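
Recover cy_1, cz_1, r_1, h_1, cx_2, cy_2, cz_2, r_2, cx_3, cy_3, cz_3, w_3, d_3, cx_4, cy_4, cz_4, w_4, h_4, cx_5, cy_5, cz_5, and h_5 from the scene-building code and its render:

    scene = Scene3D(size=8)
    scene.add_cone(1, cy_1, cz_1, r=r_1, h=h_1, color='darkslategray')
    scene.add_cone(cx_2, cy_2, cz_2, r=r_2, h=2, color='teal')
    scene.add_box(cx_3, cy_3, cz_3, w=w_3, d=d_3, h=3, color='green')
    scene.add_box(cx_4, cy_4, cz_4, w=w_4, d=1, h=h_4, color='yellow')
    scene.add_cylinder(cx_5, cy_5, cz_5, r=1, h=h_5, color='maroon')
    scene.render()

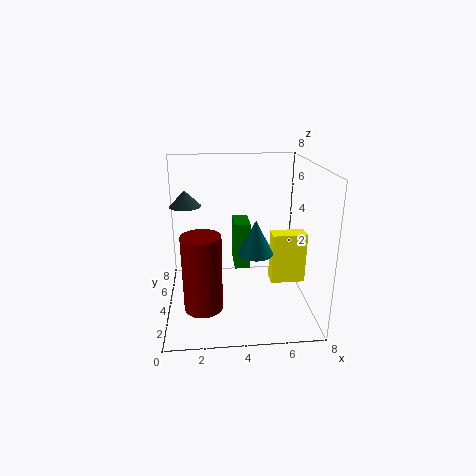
cy_1 = 7, cz_1 = 5, r_1 = 1, h_1 = 1, cx_2 = 5, cy_2 = 4, cz_2 = 3, r_2 = 1, cx_3 = 4, cy_3 = 6, cz_3 = 1, w_3 = 1, d_3 = 2, cx_4 = 6, cy_4 = 4, cz_4 = 1, w_4 = 2, h_4 = 3, cx_5 = 2, cy_5 = 2, cz_5 = 1, h_5 = 4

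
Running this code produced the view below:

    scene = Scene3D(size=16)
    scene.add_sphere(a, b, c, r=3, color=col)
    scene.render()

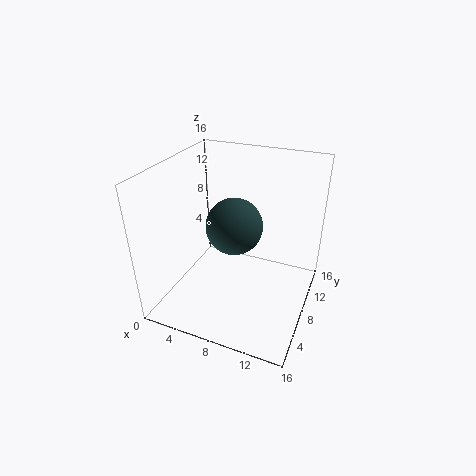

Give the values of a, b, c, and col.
a = 8; b = 7; c = 10; col = 'darkslategray'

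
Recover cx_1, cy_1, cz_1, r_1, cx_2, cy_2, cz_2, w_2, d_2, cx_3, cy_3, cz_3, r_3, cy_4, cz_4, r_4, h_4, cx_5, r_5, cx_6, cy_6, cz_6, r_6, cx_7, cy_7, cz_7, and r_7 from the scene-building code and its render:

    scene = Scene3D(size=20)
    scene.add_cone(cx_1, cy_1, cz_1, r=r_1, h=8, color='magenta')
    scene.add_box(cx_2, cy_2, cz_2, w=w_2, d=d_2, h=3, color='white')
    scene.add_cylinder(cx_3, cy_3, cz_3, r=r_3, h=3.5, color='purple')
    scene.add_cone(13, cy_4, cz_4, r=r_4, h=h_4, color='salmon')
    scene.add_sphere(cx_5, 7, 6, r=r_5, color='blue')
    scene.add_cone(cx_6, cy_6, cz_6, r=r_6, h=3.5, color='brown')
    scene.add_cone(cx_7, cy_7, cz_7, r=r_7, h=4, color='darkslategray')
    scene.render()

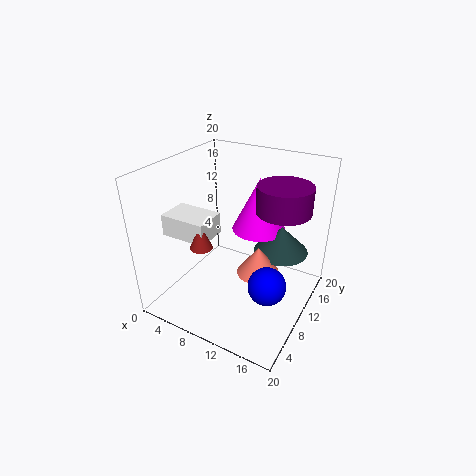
cx_1 = 10.5; cy_1 = 15.5; cz_1 = 9; r_1 = 4; cx_2 = 1; cy_2 = 5; cz_2 = 10.5; w_2 = 6.5; d_2 = 4.5; cx_3 = 16; cy_3 = 11; cz_3 = 15; r_3 = 3.5; cy_4 = 10.5; cz_4 = 5; r_4 = 3; h_4 = 4; cx_5 = 16; r_5 = 2.5; cx_6 = 7; cy_6 = 5.5; cz_6 = 10; r_6 = 1.5; cx_7 = 14.5; cy_7 = 15; cz_7 = 6.5; r_7 = 4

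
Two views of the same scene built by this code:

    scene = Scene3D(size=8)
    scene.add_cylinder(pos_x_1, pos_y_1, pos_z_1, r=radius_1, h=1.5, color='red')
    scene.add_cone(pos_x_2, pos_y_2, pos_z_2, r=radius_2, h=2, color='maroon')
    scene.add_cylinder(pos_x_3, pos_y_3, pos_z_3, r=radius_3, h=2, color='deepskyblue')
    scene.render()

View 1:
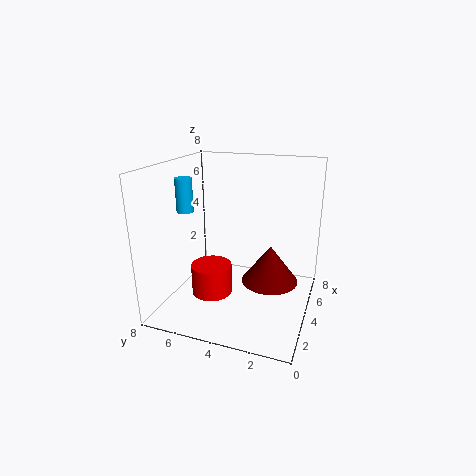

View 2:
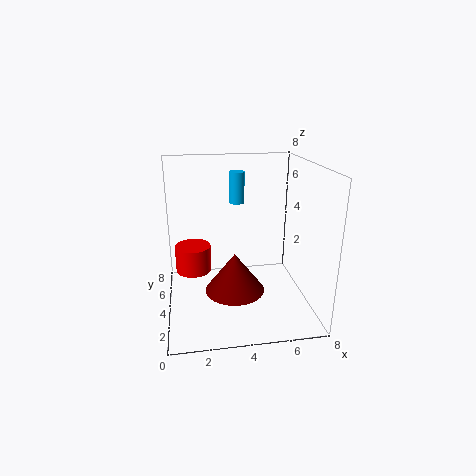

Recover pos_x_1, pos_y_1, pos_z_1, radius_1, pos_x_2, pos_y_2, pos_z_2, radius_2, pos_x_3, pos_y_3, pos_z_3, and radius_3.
pos_x_1 = 1.5; pos_y_1 = 4.5; pos_z_1 = 2; radius_1 = 1; pos_x_2 = 3.5; pos_y_2 = 2; pos_z_2 = 2; radius_2 = 1.5; pos_x_3 = 4.5; pos_y_3 = 7.5; pos_z_3 = 5; radius_3 = 0.5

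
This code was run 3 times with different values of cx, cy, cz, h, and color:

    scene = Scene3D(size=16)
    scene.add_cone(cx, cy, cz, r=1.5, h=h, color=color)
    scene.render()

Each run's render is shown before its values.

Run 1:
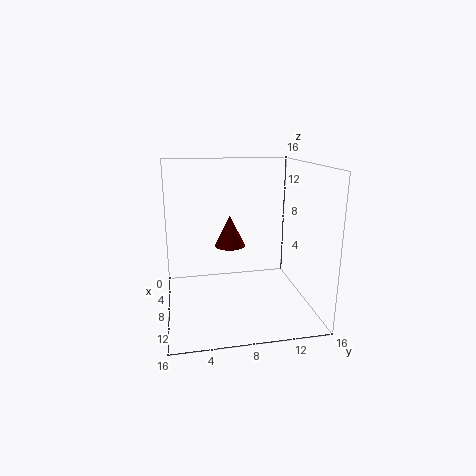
cx = 11.5; cy = 6.5; cz = 8.5; h = 3; color = 'maroon'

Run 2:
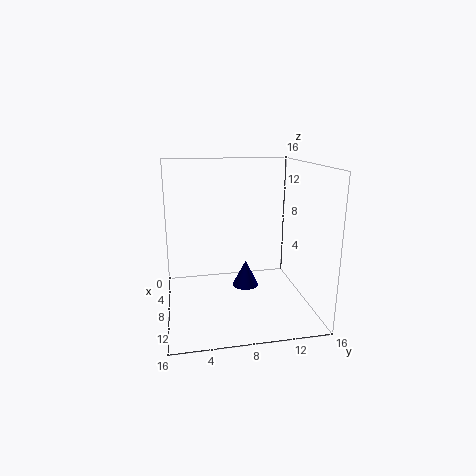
cx = 7.5; cy = 9; cz = 2; h = 3; color = 'navy'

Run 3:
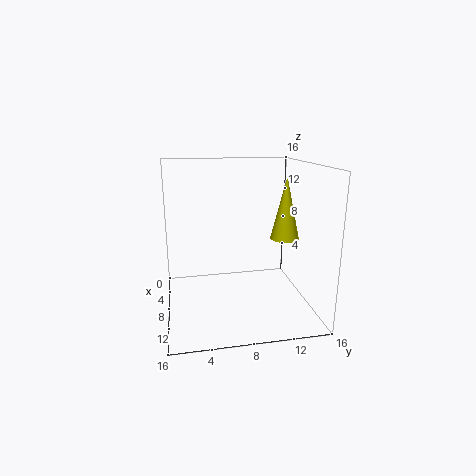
cx = 10.5; cy = 12.5; cz = 8.5; h = 6.5; color = 'yellow'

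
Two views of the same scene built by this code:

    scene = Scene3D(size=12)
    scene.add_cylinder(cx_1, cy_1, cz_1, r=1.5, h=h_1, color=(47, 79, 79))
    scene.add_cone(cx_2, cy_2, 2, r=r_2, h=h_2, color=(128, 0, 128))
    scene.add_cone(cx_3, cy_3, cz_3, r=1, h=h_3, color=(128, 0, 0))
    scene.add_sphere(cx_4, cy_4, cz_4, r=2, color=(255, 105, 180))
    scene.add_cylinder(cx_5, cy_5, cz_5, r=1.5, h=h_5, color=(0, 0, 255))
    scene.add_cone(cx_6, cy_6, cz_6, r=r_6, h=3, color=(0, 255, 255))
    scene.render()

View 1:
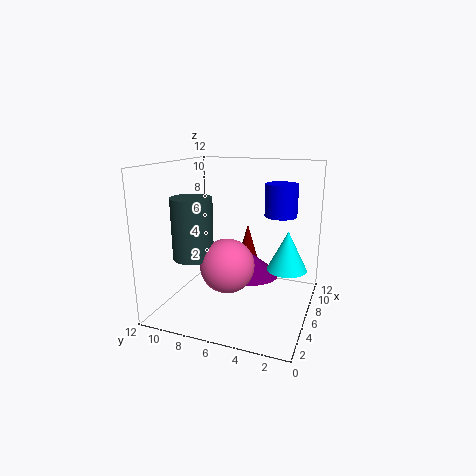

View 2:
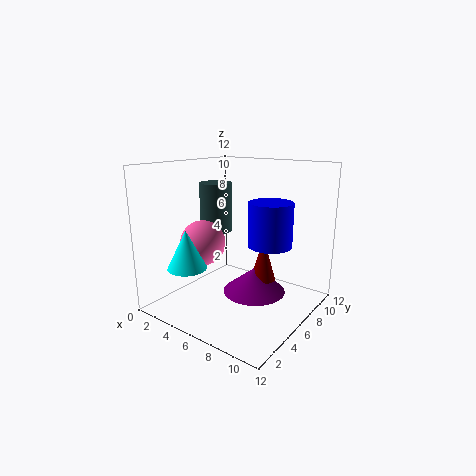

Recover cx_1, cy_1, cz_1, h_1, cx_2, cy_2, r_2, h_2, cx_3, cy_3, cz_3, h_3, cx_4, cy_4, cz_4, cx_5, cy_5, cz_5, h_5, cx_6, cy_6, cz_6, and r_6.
cx_1 = 2; cy_1 = 8; cz_1 = 5.5; h_1 = 4.5; cx_2 = 8; cy_2 = 5.5; r_2 = 2.5; h_2 = 2; cx_3 = 8.5; cy_3 = 6; cz_3 = 3; h_3 = 3.5; cx_4 = 2.5; cy_4 = 5.5; cz_4 = 5; cx_5 = 10.5; cy_5 = 3.5; cz_5 = 7; h_5 = 3; cx_6 = 4.5; cy_6 = 1.5; cz_6 = 4.5; r_6 = 1.5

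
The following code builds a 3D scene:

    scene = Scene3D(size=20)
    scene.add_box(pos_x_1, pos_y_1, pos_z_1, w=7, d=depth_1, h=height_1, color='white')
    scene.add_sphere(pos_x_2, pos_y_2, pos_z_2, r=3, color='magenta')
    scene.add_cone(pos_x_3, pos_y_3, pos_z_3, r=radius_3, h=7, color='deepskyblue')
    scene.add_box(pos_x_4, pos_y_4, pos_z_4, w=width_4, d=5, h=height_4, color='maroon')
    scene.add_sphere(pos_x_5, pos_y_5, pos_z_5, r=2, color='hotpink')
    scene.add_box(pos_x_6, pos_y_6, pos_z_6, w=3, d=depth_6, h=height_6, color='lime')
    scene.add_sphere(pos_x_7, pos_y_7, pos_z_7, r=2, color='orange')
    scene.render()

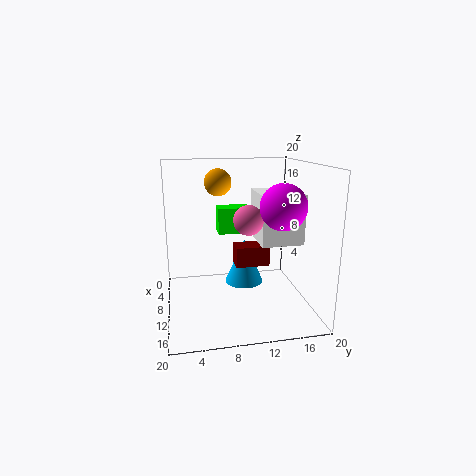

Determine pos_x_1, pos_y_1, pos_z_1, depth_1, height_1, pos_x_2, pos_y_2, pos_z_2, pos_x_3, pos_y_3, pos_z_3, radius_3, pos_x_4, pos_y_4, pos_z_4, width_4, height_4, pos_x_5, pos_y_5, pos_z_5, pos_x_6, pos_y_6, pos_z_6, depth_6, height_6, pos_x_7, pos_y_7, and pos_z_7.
pos_x_1 = 5; pos_y_1 = 13; pos_z_1 = 9; depth_1 = 6; height_1 = 7; pos_x_2 = 14; pos_y_2 = 15; pos_z_2 = 15; pos_x_3 = 5; pos_y_3 = 12; pos_z_3 = 1; radius_3 = 3; pos_x_4 = 6; pos_y_4 = 10; pos_z_4 = 5; width_4 = 3; height_4 = 3; pos_x_5 = 12; pos_y_5 = 11; pos_z_5 = 13; pos_x_6 = 2; pos_y_6 = 8; pos_z_6 = 9; depth_6 = 5; height_6 = 4; pos_x_7 = 5; pos_y_7 = 8; pos_z_7 = 17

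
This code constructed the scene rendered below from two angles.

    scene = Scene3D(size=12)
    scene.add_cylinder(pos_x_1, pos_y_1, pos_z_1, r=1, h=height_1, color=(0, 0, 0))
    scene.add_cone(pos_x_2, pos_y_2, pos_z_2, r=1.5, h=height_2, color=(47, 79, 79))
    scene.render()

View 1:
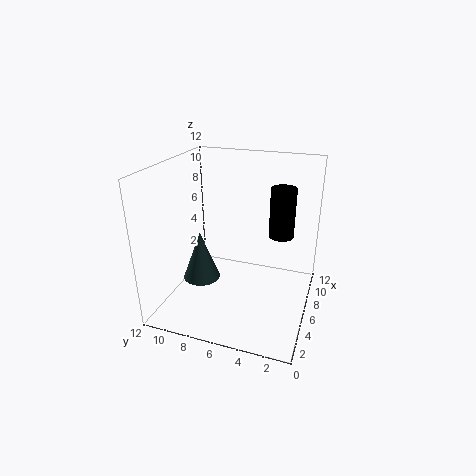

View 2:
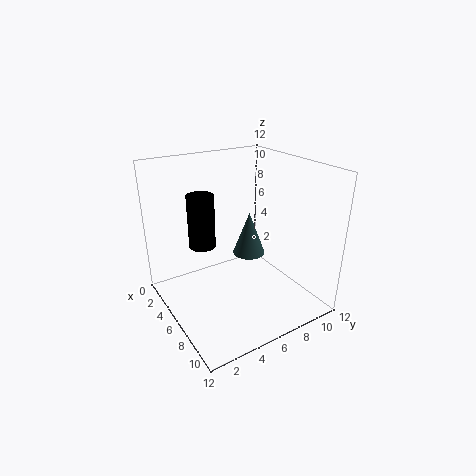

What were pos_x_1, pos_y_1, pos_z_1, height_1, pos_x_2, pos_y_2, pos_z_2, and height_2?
pos_x_1 = 6.5; pos_y_1 = 2.5; pos_z_1 = 6.5; height_1 = 4; pos_x_2 = 4; pos_y_2 = 8.5; pos_z_2 = 3; height_2 = 4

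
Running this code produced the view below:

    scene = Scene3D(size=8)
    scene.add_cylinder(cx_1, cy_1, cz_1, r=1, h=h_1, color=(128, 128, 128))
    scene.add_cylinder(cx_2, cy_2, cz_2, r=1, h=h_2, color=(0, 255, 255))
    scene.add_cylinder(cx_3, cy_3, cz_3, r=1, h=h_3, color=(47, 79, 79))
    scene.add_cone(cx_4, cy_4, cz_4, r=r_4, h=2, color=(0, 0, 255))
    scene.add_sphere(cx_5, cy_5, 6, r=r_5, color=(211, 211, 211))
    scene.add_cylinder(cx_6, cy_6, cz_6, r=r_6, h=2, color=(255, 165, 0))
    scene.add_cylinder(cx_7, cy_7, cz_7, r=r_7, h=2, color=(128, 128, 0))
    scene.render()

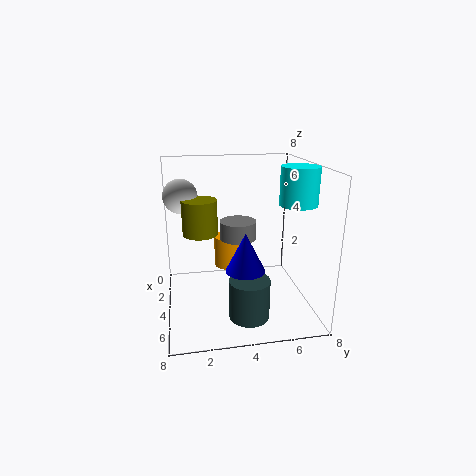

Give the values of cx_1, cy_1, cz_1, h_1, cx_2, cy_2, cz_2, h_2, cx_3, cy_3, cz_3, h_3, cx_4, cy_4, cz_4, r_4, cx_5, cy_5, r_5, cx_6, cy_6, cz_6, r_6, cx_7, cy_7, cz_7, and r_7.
cx_1 = 4; cy_1 = 4; cz_1 = 4; h_1 = 1; cx_2 = 5; cy_2 = 7; cz_2 = 6; h_2 = 2; cx_3 = 7; cy_3 = 4; cz_3 = 1; h_3 = 2; cx_4 = 6; cy_4 = 4; cz_4 = 3; r_4 = 1; cx_5 = 2; cy_5 = 1; r_5 = 1; cx_6 = 1; cy_6 = 4; cz_6 = 1; r_6 = 1; cx_7 = 3; cy_7 = 2; cz_7 = 4; r_7 = 1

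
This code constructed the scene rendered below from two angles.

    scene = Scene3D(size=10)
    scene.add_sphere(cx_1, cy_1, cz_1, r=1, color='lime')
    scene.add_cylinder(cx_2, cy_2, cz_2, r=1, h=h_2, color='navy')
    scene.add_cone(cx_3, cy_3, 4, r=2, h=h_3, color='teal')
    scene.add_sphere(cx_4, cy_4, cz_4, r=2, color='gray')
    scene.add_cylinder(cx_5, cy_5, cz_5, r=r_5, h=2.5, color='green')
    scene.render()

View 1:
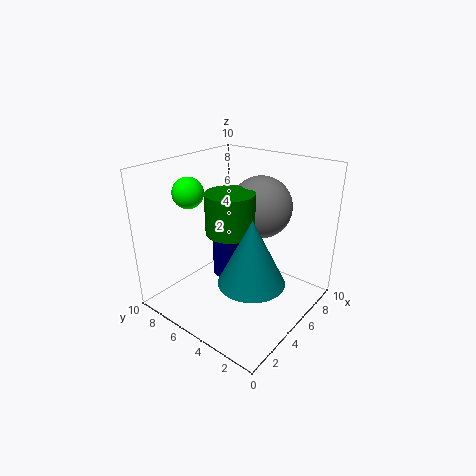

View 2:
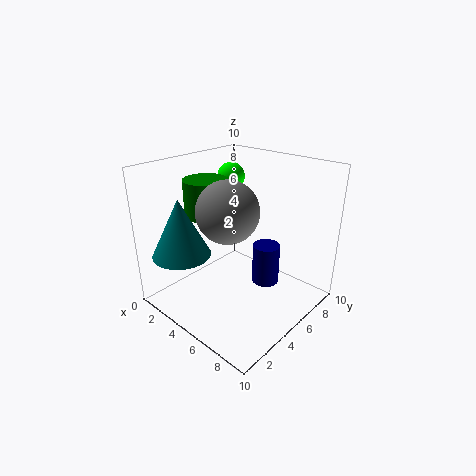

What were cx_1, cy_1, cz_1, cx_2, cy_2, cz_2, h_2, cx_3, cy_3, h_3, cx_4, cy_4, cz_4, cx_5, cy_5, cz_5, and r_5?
cx_1 = 2.5
cy_1 = 7
cz_1 = 8.5
cx_2 = 6
cy_2 = 7
cz_2 = 1
h_2 = 3
cx_3 = 2.5
cy_3 = 2
h_3 = 4
cx_4 = 5.5
cy_4 = 3.5
cz_4 = 7.5
cx_5 = 3
cy_5 = 4
cz_5 = 6.5
r_5 = 1.5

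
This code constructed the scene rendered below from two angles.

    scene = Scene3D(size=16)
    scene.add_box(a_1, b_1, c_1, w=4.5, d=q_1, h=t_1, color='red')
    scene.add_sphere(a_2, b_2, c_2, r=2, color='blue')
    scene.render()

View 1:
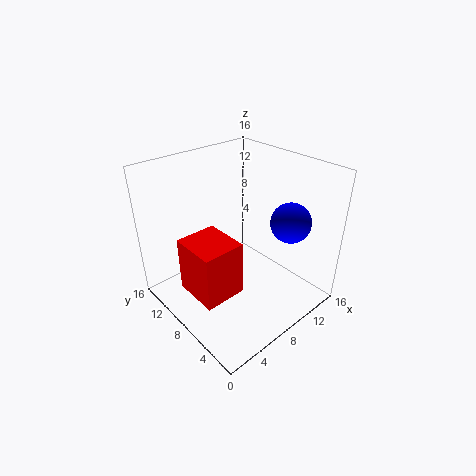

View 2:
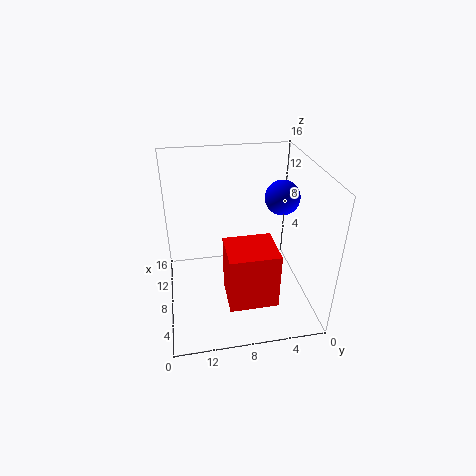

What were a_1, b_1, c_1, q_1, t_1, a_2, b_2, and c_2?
a_1 = 1.5
b_1 = 5
c_1 = 3.5
q_1 = 5
t_1 = 6
a_2 = 10
b_2 = 2.5
c_2 = 11.5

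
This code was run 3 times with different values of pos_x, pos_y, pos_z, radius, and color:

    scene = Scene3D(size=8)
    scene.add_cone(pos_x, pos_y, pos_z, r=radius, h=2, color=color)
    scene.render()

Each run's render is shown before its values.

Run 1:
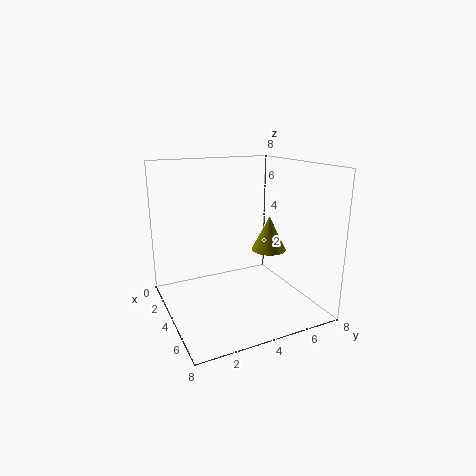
pos_x = 4; pos_y = 6; pos_z = 3; radius = 1; color = 'olive'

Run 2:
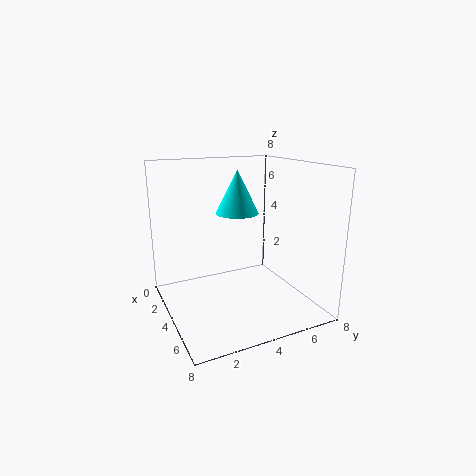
pos_x = 6; pos_y = 3; pos_z = 6; radius = 1; color = 'cyan'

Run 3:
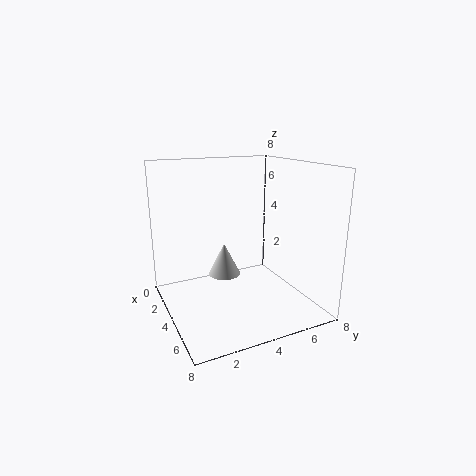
pos_x = 2; pos_y = 4; pos_z = 1; radius = 1; color = 'lightgray'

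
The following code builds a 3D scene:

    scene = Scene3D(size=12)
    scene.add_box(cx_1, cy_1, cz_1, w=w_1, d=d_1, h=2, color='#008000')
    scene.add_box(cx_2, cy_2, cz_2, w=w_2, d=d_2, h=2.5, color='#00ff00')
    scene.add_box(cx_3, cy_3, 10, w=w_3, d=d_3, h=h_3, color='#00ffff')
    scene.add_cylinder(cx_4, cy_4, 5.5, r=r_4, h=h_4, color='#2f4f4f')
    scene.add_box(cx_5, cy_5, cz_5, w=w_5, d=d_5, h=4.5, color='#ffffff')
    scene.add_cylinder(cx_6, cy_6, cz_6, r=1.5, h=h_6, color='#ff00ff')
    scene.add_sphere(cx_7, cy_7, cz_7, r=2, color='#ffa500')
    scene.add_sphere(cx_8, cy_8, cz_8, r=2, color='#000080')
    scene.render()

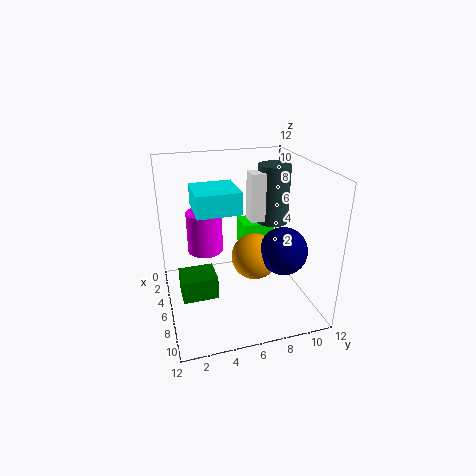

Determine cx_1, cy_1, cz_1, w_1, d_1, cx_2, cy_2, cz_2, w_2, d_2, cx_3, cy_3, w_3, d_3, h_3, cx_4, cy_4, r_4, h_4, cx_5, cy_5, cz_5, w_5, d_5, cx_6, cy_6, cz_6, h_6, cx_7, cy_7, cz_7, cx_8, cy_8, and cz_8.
cx_1 = 4.5, cy_1 = 1, cz_1 = 1, w_1 = 2.5, d_1 = 3, cx_2 = 0.5, cy_2 = 7.5, cz_2 = 3, w_2 = 2.5, d_2 = 3, cx_3 = 7.5, cy_3 = 2, w_3 = 3, d_3 = 3, h_3 = 1.5, cx_4 = 2.5, cy_4 = 10.5, r_4 = 1.5, h_4 = 5.5, cx_5 = 2, cy_5 = 8, cz_5 = 6, w_5 = 1.5, d_5 = 1.5, cx_6 = 4.5, cy_6 = 3.5, cz_6 = 4.5, h_6 = 3.5, cx_7 = 6, cy_7 = 7.5, cz_7 = 4, cx_8 = 7.5, cy_8 = 9.5, cz_8 = 5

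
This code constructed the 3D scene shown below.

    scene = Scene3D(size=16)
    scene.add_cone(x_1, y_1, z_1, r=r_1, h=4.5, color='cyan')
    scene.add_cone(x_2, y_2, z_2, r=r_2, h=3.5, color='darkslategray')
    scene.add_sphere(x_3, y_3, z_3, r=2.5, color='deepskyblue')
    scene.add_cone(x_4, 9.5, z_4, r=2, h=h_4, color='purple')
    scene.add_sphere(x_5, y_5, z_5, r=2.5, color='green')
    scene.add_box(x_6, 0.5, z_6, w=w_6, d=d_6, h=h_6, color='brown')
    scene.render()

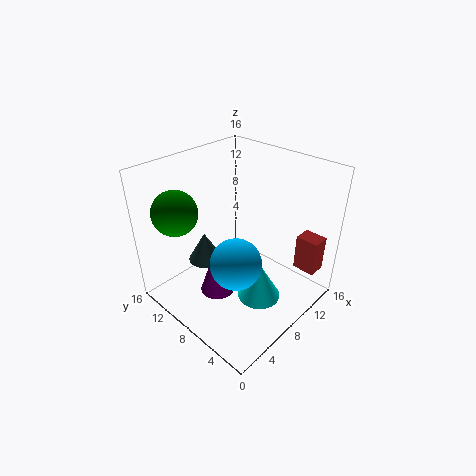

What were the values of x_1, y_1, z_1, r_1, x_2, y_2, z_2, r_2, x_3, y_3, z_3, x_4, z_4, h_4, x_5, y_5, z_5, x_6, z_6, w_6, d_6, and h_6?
x_1 = 9, y_1 = 5.5, z_1 = 0.5, r_1 = 2.5, x_2 = 6.5, y_2 = 12, z_2 = 4, r_2 = 2, x_3 = 4, y_3 = 4.5, z_3 = 8.5, x_4 = 6, z_4 = 1, h_4 = 6, x_5 = 3.5, y_5 = 13, z_5 = 11, x_6 = 12, z_6 = 4.5, w_6 = 2, d_6 = 2.5, h_6 = 4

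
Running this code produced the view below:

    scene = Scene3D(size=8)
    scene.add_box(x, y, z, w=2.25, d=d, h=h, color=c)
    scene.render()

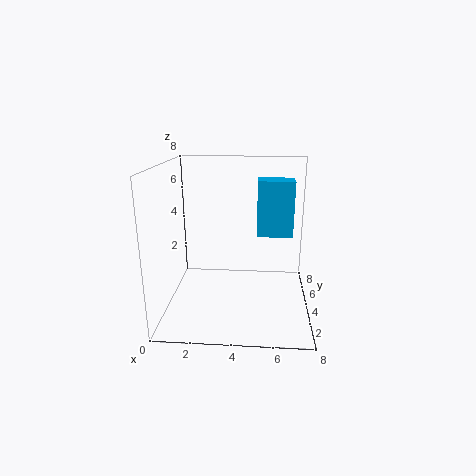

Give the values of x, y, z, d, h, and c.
x = 5; y = 6.25; z = 3.25; d = 1.5; h = 3.5; c = 'deepskyblue'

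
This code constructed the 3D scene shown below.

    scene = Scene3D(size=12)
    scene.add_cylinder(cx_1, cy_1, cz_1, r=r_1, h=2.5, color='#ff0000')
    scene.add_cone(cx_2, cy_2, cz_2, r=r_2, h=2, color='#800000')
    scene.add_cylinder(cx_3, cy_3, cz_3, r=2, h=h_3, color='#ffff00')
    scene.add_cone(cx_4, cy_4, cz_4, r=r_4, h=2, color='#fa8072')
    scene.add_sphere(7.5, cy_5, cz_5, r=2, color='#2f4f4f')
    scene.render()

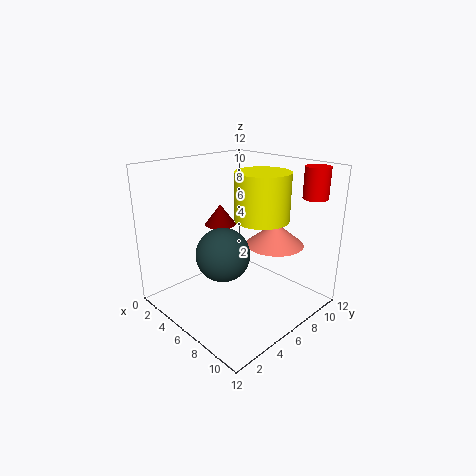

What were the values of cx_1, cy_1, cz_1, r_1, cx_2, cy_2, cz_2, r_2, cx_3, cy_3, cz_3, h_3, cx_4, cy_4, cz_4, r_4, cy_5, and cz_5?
cx_1 = 10.5, cy_1 = 10, cz_1 = 9.5, r_1 = 1, cx_2 = 1.5, cy_2 = 8, cz_2 = 5.5, r_2 = 1.5, cx_3 = 9, cy_3 = 5.5, cz_3 = 8.5, h_3 = 3.5, cx_4 = 7.5, cy_4 = 9, cz_4 = 5, r_4 = 2.5, cy_5 = 3, cz_5 = 6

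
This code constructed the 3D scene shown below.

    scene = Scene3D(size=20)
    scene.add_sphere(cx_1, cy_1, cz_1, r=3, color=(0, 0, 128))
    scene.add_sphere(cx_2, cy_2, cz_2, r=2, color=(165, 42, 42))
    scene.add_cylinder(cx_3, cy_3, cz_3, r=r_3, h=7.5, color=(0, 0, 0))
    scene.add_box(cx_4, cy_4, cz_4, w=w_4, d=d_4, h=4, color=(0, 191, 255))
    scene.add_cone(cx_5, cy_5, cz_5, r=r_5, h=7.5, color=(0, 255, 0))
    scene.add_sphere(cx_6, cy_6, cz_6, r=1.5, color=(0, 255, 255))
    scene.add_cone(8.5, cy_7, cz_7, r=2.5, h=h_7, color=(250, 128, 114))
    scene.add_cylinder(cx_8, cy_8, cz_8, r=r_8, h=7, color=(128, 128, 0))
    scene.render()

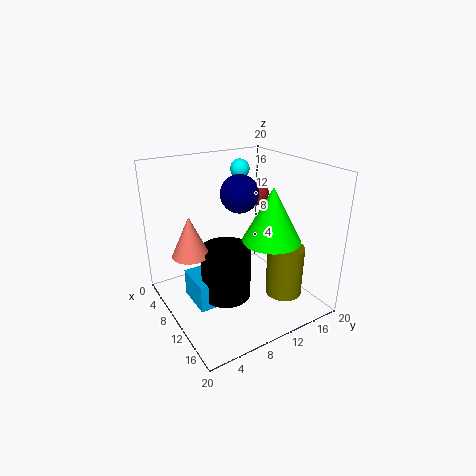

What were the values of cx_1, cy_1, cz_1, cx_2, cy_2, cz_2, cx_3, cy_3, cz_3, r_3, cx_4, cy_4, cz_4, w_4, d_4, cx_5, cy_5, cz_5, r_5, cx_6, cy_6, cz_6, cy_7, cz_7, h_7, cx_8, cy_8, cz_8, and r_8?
cx_1 = 4, cy_1 = 14, cz_1 = 14, cx_2 = 3.5, cy_2 = 17.5, cz_2 = 13.5, cx_3 = 10, cy_3 = 8, cz_3 = 1.5, r_3 = 3.5, cx_4 = 5.5, cy_4 = 3.5, cz_4 = 0.5, w_4 = 5.5, d_4 = 4, cx_5 = 13, cy_5 = 13.5, cz_5 = 10, r_5 = 4, cx_6 = 2.5, cy_6 = 15, cz_6 = 17.5, cy_7 = 3.5, cz_7 = 8.5, h_7 = 5.5, cx_8 = 15, cy_8 = 14.5, cz_8 = 2.5, r_8 = 2.5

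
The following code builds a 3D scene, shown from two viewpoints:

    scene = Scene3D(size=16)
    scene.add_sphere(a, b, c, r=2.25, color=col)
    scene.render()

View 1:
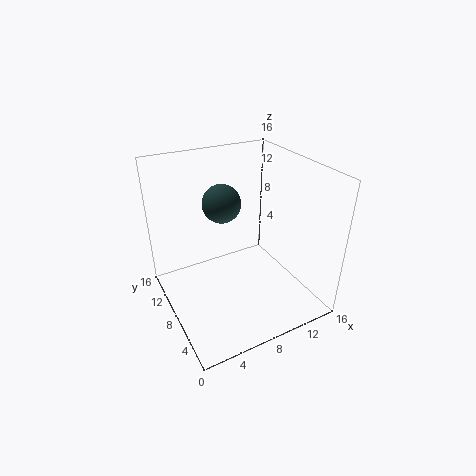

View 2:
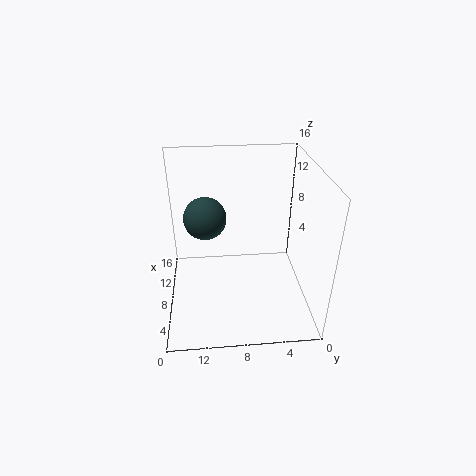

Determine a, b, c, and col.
a = 7.75; b = 11.5; c = 10.75; col = 'darkslategray'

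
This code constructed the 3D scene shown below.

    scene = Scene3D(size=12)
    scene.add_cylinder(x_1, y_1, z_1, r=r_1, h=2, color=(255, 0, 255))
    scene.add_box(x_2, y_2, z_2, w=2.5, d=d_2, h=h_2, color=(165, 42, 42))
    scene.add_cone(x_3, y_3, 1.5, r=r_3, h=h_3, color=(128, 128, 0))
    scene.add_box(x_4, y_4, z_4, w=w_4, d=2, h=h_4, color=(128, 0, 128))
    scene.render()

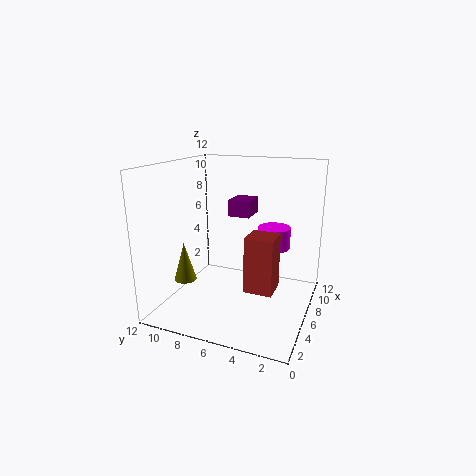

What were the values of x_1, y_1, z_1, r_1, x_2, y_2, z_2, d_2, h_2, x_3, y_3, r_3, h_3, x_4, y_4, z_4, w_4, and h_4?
x_1 = 10
y_1 = 4
z_1 = 4
r_1 = 1.5
x_2 = 6
y_2 = 3
z_2 = 1
d_2 = 2.5
h_2 = 5
x_3 = 5.5
y_3 = 11
r_3 = 1
h_3 = 3.5
x_4 = 8.5
y_4 = 6
z_4 = 7
w_4 = 2.5
h_4 = 1.5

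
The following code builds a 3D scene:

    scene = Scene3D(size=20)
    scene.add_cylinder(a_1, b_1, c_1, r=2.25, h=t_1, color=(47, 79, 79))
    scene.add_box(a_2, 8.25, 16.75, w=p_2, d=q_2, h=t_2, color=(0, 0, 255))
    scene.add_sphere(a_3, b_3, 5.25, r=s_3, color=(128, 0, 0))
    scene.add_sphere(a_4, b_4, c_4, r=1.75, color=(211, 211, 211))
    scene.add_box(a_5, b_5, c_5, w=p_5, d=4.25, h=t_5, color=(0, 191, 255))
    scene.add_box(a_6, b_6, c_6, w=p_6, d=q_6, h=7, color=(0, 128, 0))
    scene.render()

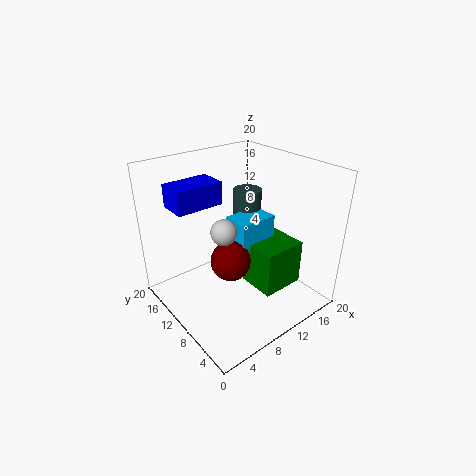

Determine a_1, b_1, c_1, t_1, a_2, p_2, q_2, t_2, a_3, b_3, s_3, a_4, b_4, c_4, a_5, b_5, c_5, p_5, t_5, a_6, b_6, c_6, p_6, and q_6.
a_1 = 16.25
b_1 = 15.5
c_1 = 8.5
t_1 = 5.5
a_2 = 0.5
p_2 = 5.75
q_2 = 3.5
t_2 = 2.75
a_3 = 10
b_3 = 11.75
s_3 = 3
a_4 = 7.25
b_4 = 9.5
c_4 = 12
a_5 = 11.5
b_5 = 10.5
c_5 = 6
p_5 = 6
t_5 = 5
a_6 = 12.75
b_6 = 6.25
c_6 = 0.5
p_6 = 6.75
q_6 = 6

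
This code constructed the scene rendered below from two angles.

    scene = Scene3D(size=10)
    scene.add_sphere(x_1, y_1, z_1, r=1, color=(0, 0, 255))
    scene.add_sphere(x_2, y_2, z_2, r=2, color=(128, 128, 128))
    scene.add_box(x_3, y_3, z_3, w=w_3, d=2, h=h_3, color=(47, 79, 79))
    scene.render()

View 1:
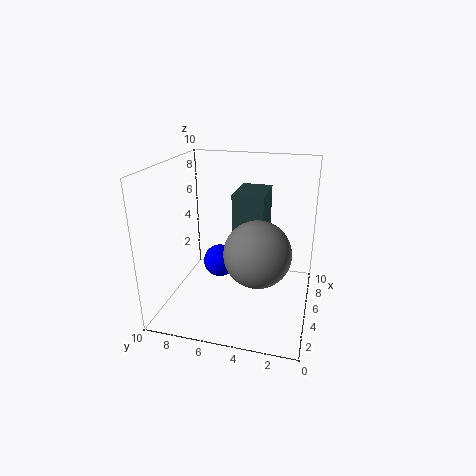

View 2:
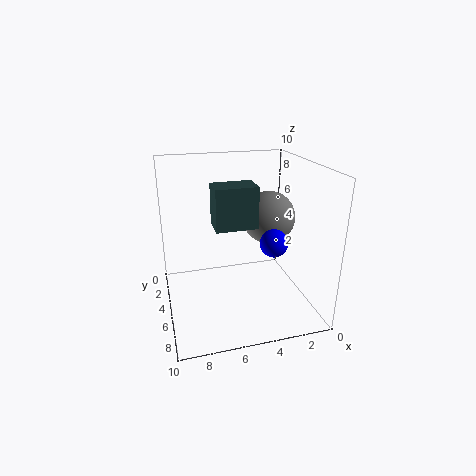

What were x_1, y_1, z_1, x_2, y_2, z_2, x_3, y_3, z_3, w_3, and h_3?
x_1 = 2.5; y_1 = 5.5; z_1 = 4.5; x_2 = 2; y_2 = 3; z_2 = 5.5; x_3 = 3.5; y_3 = 3; z_3 = 5.5; w_3 = 3; h_3 = 3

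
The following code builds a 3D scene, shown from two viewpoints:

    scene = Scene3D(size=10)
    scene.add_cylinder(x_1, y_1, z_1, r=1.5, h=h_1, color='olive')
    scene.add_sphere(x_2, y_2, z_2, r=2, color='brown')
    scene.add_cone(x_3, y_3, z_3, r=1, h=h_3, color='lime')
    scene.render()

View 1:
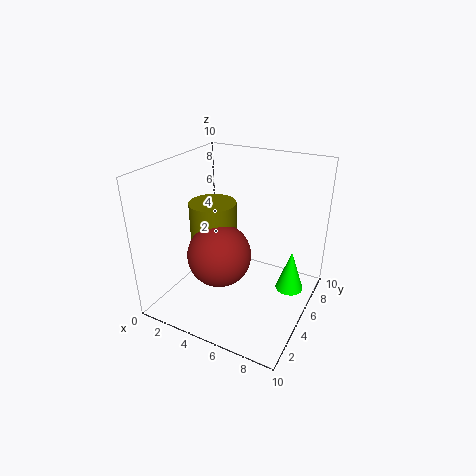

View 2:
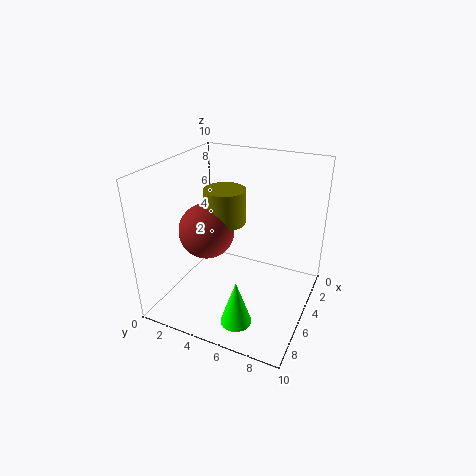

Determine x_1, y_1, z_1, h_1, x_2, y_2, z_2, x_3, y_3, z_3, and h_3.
x_1 = 4; y_1 = 3.5; z_1 = 5.5; h_1 = 2.5; x_2 = 5; y_2 = 2.5; z_2 = 5; x_3 = 8.5; y_3 = 6.5; z_3 = 1; h_3 = 3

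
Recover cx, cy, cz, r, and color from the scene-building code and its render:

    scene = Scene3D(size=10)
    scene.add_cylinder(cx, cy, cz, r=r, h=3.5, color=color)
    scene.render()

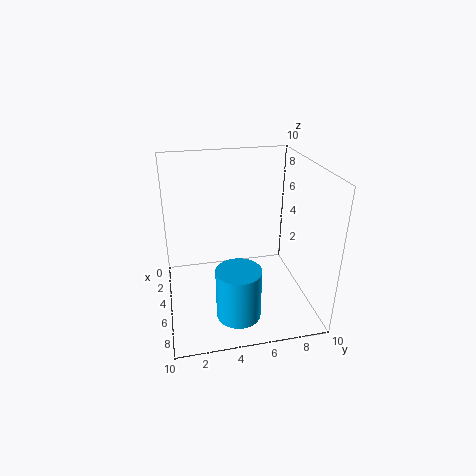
cx = 7.5, cy = 4.5, cz = 0.5, r = 1.5, color = 'deepskyblue'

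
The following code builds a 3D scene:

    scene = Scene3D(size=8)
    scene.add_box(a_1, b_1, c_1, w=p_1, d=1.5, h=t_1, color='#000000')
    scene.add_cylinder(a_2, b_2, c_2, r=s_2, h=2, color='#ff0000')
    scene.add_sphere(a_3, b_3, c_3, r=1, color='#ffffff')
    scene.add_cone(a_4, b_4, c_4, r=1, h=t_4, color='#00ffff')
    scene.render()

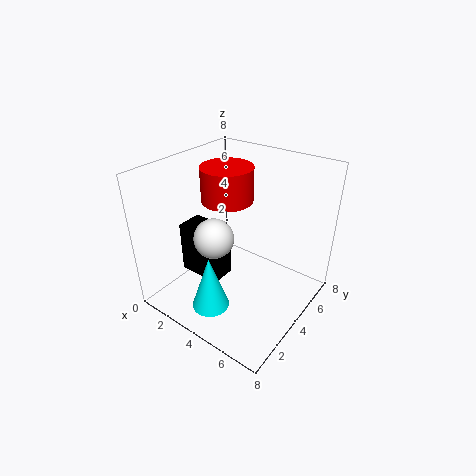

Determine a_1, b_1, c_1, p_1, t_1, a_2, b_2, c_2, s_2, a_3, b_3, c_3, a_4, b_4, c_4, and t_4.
a_1 = 1, b_1 = 2.5, c_1 = 1.5, p_1 = 2.5, t_1 = 3, a_2 = 2.5, b_2 = 5, c_2 = 5.5, s_2 = 1.5, a_3 = 4, b_3 = 2, c_3 = 5, a_4 = 4, b_4 = 1.5, c_4 = 1, t_4 = 3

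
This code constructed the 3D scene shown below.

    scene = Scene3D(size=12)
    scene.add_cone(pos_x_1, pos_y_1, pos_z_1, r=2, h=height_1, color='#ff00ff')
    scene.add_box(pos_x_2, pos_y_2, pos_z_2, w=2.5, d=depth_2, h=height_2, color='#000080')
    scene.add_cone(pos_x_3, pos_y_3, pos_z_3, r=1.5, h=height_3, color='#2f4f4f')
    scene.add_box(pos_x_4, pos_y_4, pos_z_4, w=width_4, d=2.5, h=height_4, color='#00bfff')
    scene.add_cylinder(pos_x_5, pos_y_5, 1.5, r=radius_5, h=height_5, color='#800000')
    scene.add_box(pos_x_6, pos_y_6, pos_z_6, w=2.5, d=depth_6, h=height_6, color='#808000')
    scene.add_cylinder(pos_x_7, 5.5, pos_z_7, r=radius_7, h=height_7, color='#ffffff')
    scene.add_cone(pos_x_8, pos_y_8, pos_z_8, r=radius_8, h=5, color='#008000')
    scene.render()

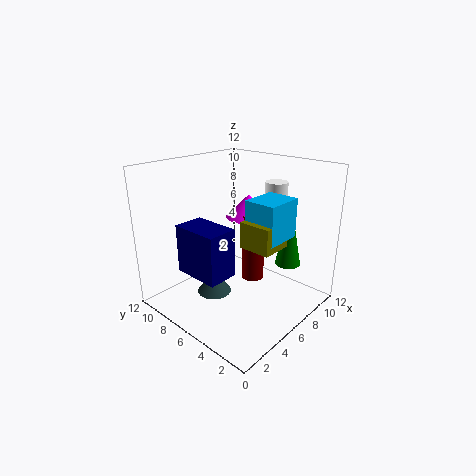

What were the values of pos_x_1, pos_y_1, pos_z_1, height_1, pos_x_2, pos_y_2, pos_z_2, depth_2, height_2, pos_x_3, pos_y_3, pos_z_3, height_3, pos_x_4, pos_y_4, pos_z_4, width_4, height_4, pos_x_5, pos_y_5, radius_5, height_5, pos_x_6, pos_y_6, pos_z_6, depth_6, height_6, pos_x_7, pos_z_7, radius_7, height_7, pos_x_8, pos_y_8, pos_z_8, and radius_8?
pos_x_1 = 8.5
pos_y_1 = 7
pos_z_1 = 7
height_1 = 2
pos_x_2 = 2
pos_y_2 = 5
pos_z_2 = 3.5
depth_2 = 4
height_2 = 4
pos_x_3 = 5
pos_y_3 = 8
pos_z_3 = 0.5
height_3 = 2
pos_x_4 = 4.5
pos_y_4 = 1.5
pos_z_4 = 7
width_4 = 3
height_4 = 3
pos_x_5 = 8
pos_y_5 = 6
radius_5 = 1
height_5 = 6
pos_x_6 = 4
pos_y_6 = 1.5
pos_z_6 = 6.5
depth_6 = 2.5
height_6 = 2
pos_x_7 = 10.5
pos_z_7 = 7.5
radius_7 = 1
height_7 = 2.5
pos_x_8 = 7.5
pos_y_8 = 2
pos_z_8 = 4.5
radius_8 = 1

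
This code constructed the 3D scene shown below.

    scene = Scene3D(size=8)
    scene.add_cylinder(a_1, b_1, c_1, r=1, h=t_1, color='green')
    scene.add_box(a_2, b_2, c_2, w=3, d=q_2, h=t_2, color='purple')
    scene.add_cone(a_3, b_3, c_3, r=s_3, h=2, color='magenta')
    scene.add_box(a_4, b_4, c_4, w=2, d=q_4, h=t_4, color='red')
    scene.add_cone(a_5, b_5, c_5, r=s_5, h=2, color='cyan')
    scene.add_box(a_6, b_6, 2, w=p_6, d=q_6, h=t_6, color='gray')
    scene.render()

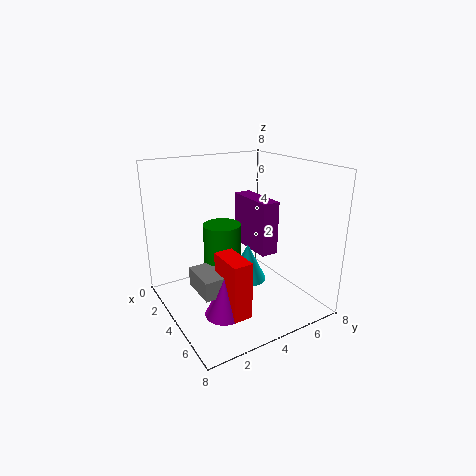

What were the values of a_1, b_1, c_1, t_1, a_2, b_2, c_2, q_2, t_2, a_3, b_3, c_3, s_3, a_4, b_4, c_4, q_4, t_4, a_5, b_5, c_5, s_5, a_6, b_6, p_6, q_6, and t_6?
a_1 = 4, b_1 = 3, c_1 = 1, t_1 = 4, a_2 = 2, b_2 = 5, c_2 = 3, q_2 = 1, t_2 = 3, a_3 = 6, b_3 = 2, c_3 = 1, s_3 = 1, a_4 = 5, b_4 = 2, c_4 = 1, q_4 = 1, t_4 = 3, a_5 = 5, b_5 = 4, c_5 = 2, s_5 = 1, a_6 = 4, b_6 = 1, p_6 = 2, q_6 = 2, t_6 = 1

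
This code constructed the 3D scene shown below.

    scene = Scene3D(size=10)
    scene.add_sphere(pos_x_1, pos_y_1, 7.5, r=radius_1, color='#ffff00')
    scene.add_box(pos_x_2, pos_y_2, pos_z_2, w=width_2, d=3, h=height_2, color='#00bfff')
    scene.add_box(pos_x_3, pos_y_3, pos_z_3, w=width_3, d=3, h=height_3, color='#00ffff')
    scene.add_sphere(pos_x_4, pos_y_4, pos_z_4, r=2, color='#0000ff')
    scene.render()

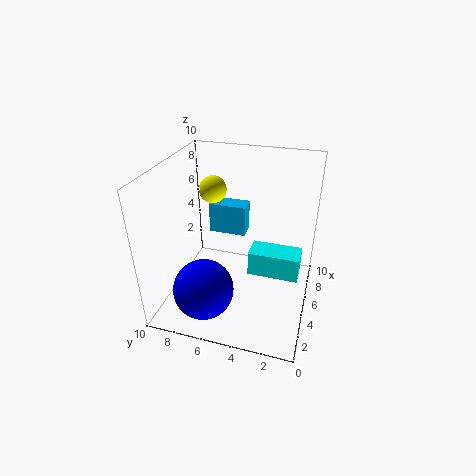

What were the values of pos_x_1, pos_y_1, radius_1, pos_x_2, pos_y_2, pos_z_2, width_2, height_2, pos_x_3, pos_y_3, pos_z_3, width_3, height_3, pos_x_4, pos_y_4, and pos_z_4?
pos_x_1 = 7
pos_y_1 = 7.5
radius_1 = 1
pos_x_2 = 8.5
pos_y_2 = 5.5
pos_z_2 = 3
width_2 = 1.5
height_2 = 2.5
pos_x_3 = 2
pos_y_3 = 0.5
pos_z_3 = 4.5
width_3 = 1.5
height_3 = 1.5
pos_x_4 = 2
pos_y_4 = 6.5
pos_z_4 = 2.5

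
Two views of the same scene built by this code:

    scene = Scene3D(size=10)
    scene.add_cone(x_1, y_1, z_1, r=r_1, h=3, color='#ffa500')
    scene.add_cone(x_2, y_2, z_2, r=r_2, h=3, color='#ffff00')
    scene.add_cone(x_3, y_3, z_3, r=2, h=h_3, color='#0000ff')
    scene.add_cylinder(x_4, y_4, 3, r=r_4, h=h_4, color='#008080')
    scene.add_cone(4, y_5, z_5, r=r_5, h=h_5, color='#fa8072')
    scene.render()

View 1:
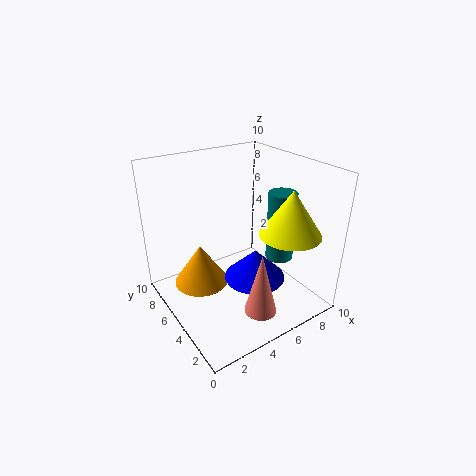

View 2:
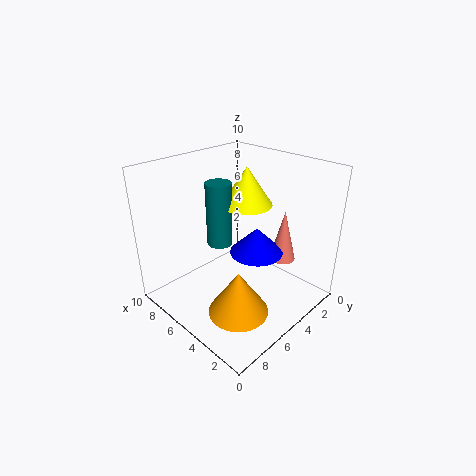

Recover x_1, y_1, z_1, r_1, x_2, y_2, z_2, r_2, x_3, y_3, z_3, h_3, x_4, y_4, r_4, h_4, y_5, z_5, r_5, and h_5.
x_1 = 3, y_1 = 7, z_1 = 1, r_1 = 2, x_2 = 7, y_2 = 2, z_2 = 6, r_2 = 2, x_3 = 5, y_3 = 3, z_3 = 3, h_3 = 2, x_4 = 8, y_4 = 4, r_4 = 1, h_4 = 5, y_5 = 1, z_5 = 2, r_5 = 1, h_5 = 4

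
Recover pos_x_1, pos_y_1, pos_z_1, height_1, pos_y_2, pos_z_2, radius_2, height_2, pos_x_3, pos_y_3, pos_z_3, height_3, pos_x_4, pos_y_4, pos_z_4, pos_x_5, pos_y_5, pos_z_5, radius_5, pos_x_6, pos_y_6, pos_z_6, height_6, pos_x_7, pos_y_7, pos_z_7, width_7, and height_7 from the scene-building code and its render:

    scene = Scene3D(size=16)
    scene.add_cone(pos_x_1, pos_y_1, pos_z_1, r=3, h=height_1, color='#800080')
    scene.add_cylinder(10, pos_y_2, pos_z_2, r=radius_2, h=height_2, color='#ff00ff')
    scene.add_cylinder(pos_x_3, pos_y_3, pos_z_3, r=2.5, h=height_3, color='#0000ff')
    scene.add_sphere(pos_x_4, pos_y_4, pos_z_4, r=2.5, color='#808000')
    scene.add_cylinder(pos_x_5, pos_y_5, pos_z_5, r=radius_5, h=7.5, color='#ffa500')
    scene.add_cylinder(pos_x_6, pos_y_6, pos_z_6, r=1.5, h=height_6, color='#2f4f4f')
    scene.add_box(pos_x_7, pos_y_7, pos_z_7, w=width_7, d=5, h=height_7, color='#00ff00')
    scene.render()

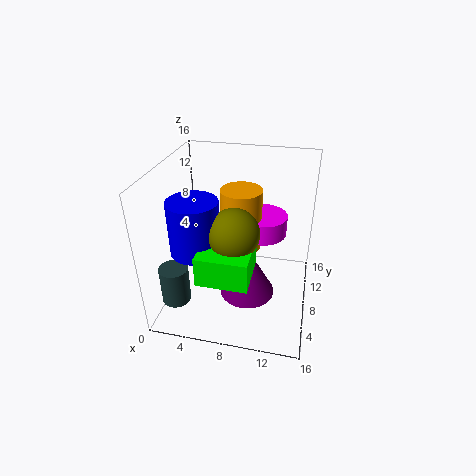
pos_x_1 = 9.5; pos_y_1 = 6; pos_z_1 = 2.5; height_1 = 5.5; pos_y_2 = 13; pos_z_2 = 6; radius_2 = 3; height_2 = 2.5; pos_x_3 = 4.5; pos_y_3 = 4; pos_z_3 = 8.5; height_3 = 5.5; pos_x_4 = 8.5; pos_y_4 = 4; pos_z_4 = 11; pos_x_5 = 7.5; pos_y_5 = 12; pos_z_5 = 4.5; radius_5 = 2.5; pos_x_6 = 2.5; pos_y_6 = 2.5; pos_z_6 = 3; height_6 = 4; pos_x_7 = 5.5; pos_y_7 = 0.5; pos_z_7 = 7; width_7 = 5; height_7 = 3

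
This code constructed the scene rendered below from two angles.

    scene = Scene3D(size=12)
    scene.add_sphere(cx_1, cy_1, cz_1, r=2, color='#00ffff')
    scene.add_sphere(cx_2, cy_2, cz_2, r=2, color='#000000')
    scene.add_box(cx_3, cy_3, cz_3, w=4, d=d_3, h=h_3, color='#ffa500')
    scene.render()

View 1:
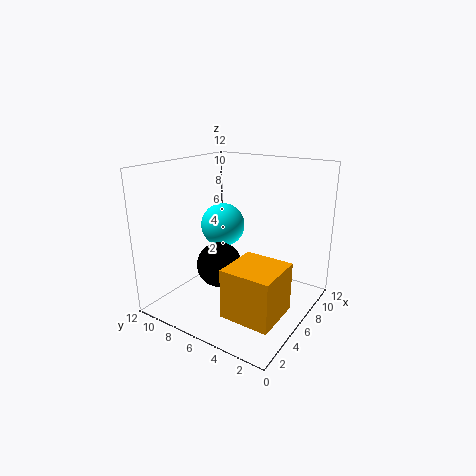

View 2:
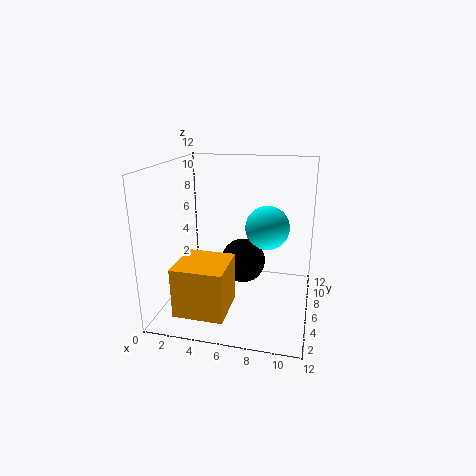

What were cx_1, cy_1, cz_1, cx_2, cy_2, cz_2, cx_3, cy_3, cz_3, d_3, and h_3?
cx_1 = 8; cy_1 = 9; cz_1 = 6; cx_2 = 6; cy_2 = 8; cz_2 = 3; cx_3 = 2; cy_3 = 1; cz_3 = 1; d_3 = 4; h_3 = 4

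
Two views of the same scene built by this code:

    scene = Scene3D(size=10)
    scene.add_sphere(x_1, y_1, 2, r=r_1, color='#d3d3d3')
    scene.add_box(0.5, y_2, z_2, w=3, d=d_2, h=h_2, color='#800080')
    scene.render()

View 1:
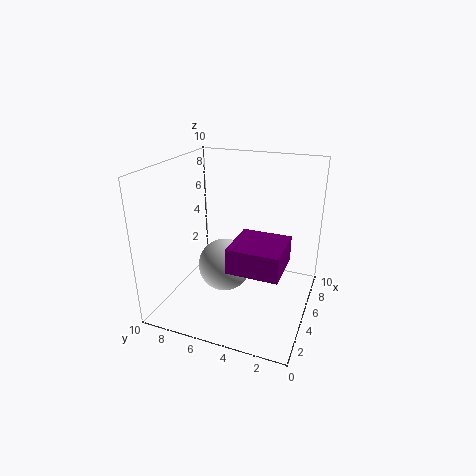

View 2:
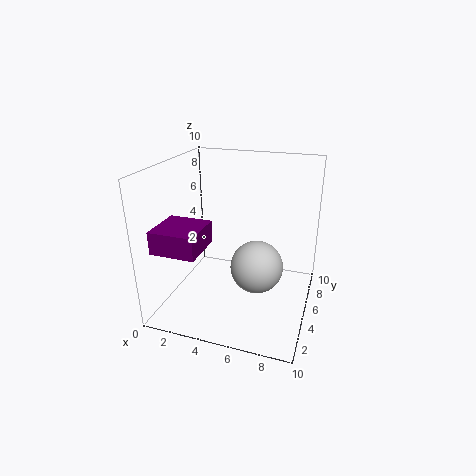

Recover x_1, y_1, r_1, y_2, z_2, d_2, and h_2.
x_1 = 6
y_1 = 6.5
r_1 = 2
y_2 = 1
z_2 = 5
d_2 = 3
h_2 = 1.5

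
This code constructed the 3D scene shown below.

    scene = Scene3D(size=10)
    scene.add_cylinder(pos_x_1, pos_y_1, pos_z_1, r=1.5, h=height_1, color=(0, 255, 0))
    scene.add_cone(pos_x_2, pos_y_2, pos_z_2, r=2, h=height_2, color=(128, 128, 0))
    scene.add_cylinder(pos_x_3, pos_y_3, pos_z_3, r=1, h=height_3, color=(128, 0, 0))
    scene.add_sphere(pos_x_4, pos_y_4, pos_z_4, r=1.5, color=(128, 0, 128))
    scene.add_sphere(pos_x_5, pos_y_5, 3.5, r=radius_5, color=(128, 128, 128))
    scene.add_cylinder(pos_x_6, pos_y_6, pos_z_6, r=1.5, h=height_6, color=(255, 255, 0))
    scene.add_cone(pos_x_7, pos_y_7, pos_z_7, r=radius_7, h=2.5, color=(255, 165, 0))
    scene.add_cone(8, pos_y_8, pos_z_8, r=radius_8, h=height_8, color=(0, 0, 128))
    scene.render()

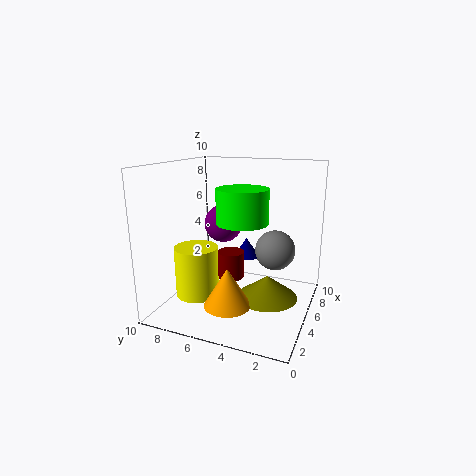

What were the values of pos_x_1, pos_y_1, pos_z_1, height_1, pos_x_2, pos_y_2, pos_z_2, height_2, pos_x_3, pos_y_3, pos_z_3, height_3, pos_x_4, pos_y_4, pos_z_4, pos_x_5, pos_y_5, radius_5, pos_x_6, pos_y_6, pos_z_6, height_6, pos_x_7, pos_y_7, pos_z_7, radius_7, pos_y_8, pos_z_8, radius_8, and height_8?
pos_x_1 = 2
pos_y_1 = 3.5
pos_z_1 = 7
height_1 = 2
pos_x_2 = 4
pos_y_2 = 2.5
pos_z_2 = 1.5
height_2 = 1.5
pos_x_3 = 6
pos_y_3 = 6
pos_z_3 = 1.5
height_3 = 2
pos_x_4 = 8
pos_y_4 = 7.5
pos_z_4 = 5
pos_x_5 = 7.5
pos_y_5 = 3
radius_5 = 1.5
pos_x_6 = 3.5
pos_y_6 = 7.5
pos_z_6 = 1
height_6 = 3.5
pos_x_7 = 2
pos_y_7 = 4.5
pos_z_7 = 1.5
radius_7 = 1.5
pos_y_8 = 5.5
pos_z_8 = 2.5
radius_8 = 1
height_8 = 1.5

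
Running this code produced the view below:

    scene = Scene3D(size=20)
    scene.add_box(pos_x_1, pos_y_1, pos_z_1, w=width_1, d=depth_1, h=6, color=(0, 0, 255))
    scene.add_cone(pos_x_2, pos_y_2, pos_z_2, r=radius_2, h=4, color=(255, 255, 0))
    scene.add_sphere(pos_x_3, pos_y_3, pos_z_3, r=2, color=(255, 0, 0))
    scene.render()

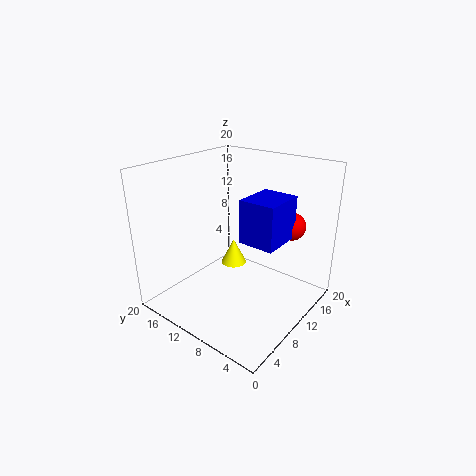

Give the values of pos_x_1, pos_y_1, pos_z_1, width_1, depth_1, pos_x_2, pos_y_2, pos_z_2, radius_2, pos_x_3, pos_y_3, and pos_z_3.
pos_x_1 = 9; pos_y_1 = 4; pos_z_1 = 10; width_1 = 6; depth_1 = 5; pos_x_2 = 14; pos_y_2 = 14; pos_z_2 = 3; radius_2 = 2; pos_x_3 = 16; pos_y_3 = 5; pos_z_3 = 11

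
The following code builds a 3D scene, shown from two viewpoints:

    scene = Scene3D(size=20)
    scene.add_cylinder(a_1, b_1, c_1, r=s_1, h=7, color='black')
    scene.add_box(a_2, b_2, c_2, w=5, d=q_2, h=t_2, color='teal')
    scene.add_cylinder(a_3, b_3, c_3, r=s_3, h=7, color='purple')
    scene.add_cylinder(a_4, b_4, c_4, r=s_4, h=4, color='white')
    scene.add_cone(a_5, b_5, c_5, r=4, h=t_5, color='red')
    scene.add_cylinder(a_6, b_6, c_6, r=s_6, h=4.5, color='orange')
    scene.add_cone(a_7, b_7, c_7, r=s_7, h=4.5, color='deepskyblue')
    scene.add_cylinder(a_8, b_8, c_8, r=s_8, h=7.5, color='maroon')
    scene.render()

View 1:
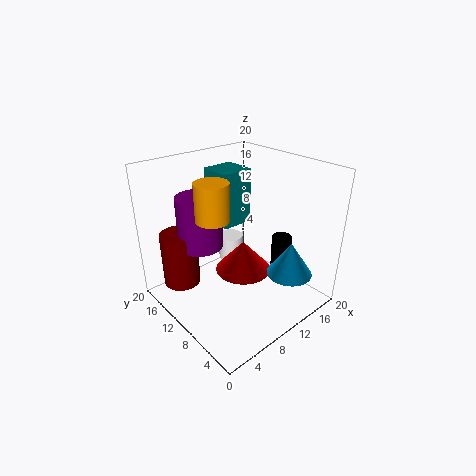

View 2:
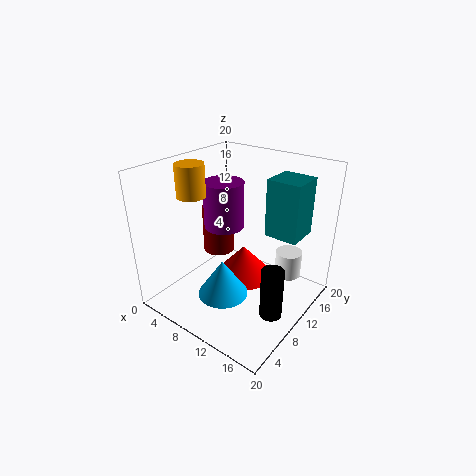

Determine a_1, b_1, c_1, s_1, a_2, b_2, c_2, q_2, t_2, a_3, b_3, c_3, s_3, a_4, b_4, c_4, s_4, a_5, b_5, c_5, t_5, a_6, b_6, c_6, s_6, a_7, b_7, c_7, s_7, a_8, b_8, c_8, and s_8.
a_1 = 17, b_1 = 8, c_1 = 1.5, s_1 = 1.5, a_2 = 11.5, b_2 = 14.5, c_2 = 9, q_2 = 5, t_2 = 8.5, a_3 = 5.5, b_3 = 12.5, c_3 = 9.5, s_3 = 3, a_4 = 14.5, b_4 = 17, c_4 = 2, s_4 = 2, a_5 = 11, b_5 = 10, c_5 = 4.5, t_5 = 4.5, a_6 = 4, b_6 = 7.5, c_6 = 15.5, s_6 = 2, a_7 = 13, b_7 = 3, c_7 = 6.5, s_7 = 3, a_8 = 3, b_8 = 14, c_8 = 4, s_8 = 2.5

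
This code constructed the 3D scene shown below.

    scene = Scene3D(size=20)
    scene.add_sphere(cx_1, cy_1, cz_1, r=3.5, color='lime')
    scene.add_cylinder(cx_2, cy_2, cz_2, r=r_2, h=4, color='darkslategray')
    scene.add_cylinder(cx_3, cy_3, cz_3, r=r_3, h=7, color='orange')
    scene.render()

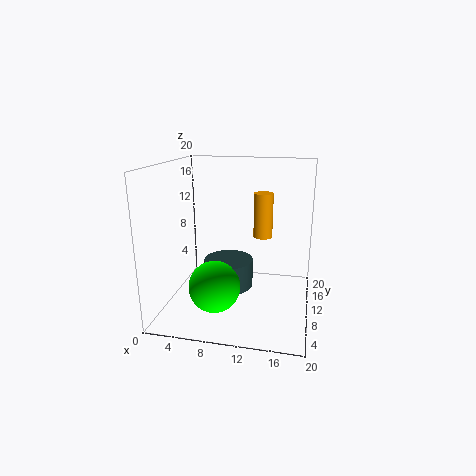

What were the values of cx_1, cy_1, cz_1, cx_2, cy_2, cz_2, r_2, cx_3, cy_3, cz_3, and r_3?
cx_1 = 7.5, cy_1 = 6.5, cz_1 = 4, cx_2 = 8.5, cy_2 = 10.5, cz_2 = 2.5, r_2 = 3.5, cx_3 = 12.5, cy_3 = 17, cz_3 = 8, r_3 = 1.5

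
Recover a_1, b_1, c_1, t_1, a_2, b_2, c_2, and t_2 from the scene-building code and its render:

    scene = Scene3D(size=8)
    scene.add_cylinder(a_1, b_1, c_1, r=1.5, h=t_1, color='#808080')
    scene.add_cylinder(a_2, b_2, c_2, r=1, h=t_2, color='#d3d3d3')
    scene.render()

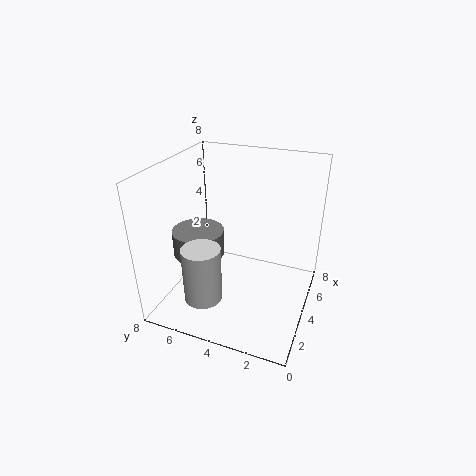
a_1 = 4
b_1 = 6.5
c_1 = 2.5
t_1 = 1.5
a_2 = 1.5
b_2 = 5
c_2 = 1.5
t_2 = 3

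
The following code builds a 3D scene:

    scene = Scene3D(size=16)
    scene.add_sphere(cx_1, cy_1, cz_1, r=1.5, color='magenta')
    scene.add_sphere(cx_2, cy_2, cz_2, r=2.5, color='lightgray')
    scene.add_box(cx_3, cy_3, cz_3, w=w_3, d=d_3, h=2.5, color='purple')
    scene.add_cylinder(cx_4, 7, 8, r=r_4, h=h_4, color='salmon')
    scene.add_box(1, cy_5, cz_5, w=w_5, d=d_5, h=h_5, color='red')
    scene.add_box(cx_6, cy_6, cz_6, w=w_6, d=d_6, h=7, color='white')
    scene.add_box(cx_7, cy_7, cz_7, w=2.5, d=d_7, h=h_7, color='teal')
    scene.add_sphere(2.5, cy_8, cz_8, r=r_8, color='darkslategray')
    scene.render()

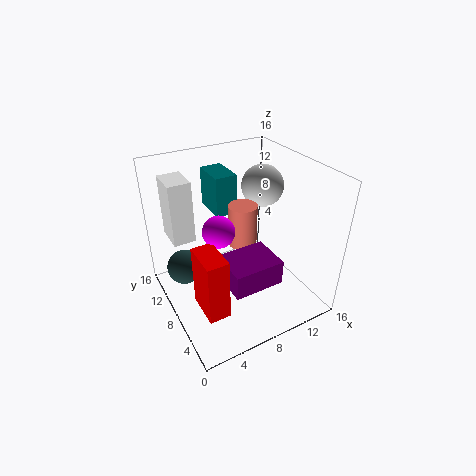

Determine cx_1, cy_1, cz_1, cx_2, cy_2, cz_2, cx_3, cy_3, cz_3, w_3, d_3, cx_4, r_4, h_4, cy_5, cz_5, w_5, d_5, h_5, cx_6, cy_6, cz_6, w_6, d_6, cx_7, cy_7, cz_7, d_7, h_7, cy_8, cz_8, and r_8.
cx_1 = 4
cy_1 = 4.5
cz_1 = 12
cx_2 = 13
cy_2 = 11
cz_2 = 12
cx_3 = 4
cy_3 = 1
cz_3 = 6.5
w_3 = 5
d_3 = 4
cx_4 = 8
r_4 = 1.5
h_4 = 4.5
cy_5 = 0.5
cz_5 = 5.5
w_5 = 2
d_5 = 3.5
h_5 = 6
cx_6 = 1.5
cy_6 = 10.5
cz_6 = 7.5
w_6 = 2.5
d_6 = 3.5
cx_7 = 6.5
cy_7 = 10
cz_7 = 10
d_7 = 4
h_7 = 4.5
cy_8 = 11
cz_8 = 4
r_8 = 2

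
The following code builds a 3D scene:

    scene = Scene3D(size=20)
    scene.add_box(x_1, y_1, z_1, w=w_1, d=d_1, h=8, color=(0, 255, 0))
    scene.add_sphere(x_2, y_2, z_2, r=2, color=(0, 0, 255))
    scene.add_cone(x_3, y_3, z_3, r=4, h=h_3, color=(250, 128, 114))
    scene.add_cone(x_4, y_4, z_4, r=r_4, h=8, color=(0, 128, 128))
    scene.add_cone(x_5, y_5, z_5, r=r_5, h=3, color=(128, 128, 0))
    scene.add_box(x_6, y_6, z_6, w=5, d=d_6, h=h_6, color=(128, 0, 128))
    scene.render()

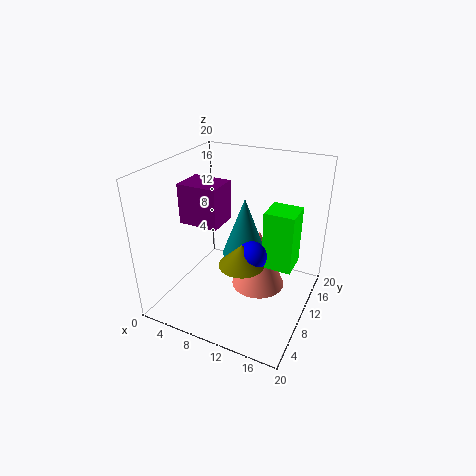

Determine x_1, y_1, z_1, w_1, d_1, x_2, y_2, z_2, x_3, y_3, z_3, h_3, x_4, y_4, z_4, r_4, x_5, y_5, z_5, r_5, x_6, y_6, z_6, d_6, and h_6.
x_1 = 14, y_1 = 9, z_1 = 7, w_1 = 4, d_1 = 4, x_2 = 13, y_2 = 8, z_2 = 9, x_3 = 12, y_3 = 13, z_3 = 1, h_3 = 9, x_4 = 11, y_4 = 10, z_4 = 8, r_4 = 3, x_5 = 12, y_5 = 7, z_5 = 8, r_5 = 3, x_6 = 5, y_6 = 4, z_6 = 14, d_6 = 4, h_6 = 5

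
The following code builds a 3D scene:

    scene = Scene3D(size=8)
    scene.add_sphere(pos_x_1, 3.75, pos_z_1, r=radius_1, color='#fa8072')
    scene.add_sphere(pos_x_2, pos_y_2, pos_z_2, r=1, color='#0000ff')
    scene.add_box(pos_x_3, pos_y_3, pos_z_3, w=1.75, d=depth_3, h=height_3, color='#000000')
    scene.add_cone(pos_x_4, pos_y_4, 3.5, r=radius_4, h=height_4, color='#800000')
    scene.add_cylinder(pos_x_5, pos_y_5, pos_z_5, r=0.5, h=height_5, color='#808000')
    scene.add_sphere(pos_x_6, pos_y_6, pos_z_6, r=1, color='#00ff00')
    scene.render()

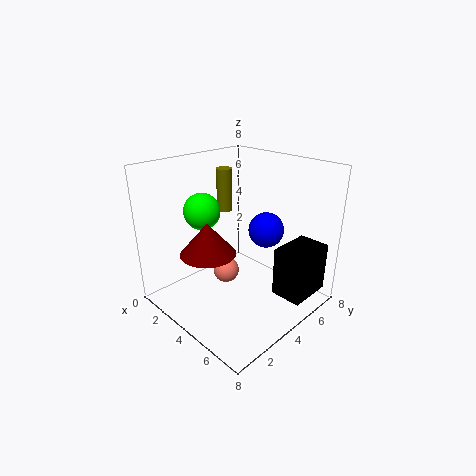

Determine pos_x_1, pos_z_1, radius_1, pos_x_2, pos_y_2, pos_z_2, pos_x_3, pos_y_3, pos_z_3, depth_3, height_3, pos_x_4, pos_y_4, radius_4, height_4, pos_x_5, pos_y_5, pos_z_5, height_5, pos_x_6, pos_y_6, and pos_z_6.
pos_x_1 = 3.25, pos_z_1 = 1.75, radius_1 = 0.75, pos_x_2 = 4.75, pos_y_2 = 5.5, pos_z_2 = 4.25, pos_x_3 = 6, pos_y_3 = 4.75, pos_z_3 = 1, depth_3 = 2.5, height_3 = 2.75, pos_x_4 = 3.5, pos_y_4 = 2.25, radius_4 = 1.5, height_4 = 1.75, pos_x_5 = 0.75, pos_y_5 = 6, pos_z_5 = 4.25, height_5 = 2.75, pos_x_6 = 2.5, pos_y_6 = 2.75, pos_z_6 = 5.5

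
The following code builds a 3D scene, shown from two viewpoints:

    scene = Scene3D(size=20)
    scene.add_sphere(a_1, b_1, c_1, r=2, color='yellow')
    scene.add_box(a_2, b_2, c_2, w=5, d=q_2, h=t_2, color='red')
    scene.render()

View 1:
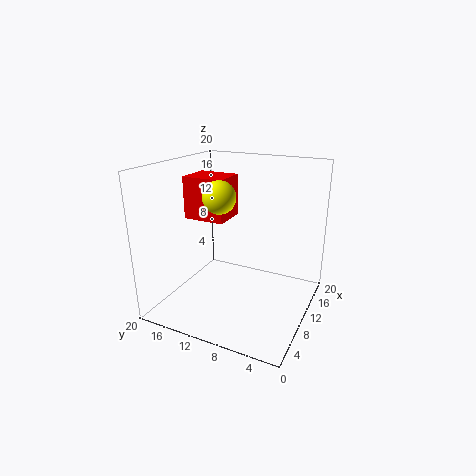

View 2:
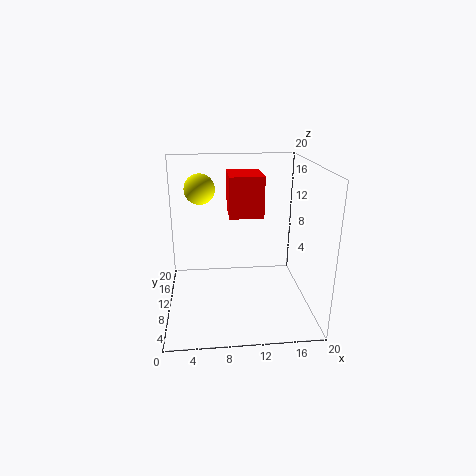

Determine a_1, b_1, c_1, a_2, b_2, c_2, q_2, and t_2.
a_1 = 5; b_1 = 10; c_1 = 17; a_2 = 9; b_2 = 12; c_2 = 12; q_2 = 6; t_2 = 6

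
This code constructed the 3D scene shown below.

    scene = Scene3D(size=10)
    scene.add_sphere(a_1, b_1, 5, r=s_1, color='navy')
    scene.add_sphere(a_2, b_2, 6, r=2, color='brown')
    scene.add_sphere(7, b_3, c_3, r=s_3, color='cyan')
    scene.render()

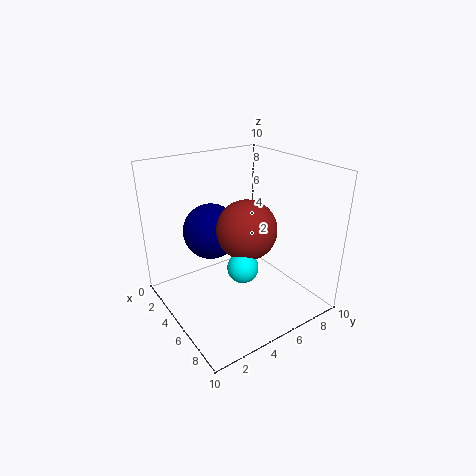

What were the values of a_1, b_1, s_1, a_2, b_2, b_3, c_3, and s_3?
a_1 = 3, b_1 = 4, s_1 = 2, a_2 = 6, b_2 = 5, b_3 = 4, c_3 = 4, s_3 = 1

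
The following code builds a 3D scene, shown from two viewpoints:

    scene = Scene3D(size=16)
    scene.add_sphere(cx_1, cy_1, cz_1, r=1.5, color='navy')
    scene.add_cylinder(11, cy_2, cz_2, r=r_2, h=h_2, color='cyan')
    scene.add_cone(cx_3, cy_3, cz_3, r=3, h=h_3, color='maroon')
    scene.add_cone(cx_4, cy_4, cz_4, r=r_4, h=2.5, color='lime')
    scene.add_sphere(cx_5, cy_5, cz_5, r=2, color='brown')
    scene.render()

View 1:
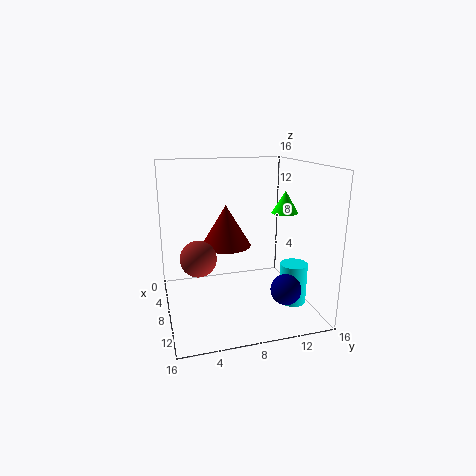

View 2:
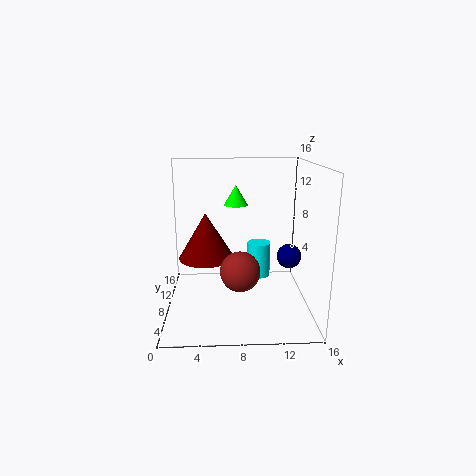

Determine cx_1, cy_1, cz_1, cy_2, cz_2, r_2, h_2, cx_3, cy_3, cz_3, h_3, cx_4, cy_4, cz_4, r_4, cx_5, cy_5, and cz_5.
cx_1 = 14.5; cy_1 = 11; cz_1 = 4.5; cy_2 = 13.5; cz_2 = 1; r_2 = 1.5; h_2 = 4.5; cx_3 = 4.5; cy_3 = 7.5; cz_3 = 6; h_3 = 5; cx_4 = 8; cy_4 = 13.5; cz_4 = 10.5; r_4 = 1.5; cx_5 = 8; cy_5 = 3.5; cz_5 = 6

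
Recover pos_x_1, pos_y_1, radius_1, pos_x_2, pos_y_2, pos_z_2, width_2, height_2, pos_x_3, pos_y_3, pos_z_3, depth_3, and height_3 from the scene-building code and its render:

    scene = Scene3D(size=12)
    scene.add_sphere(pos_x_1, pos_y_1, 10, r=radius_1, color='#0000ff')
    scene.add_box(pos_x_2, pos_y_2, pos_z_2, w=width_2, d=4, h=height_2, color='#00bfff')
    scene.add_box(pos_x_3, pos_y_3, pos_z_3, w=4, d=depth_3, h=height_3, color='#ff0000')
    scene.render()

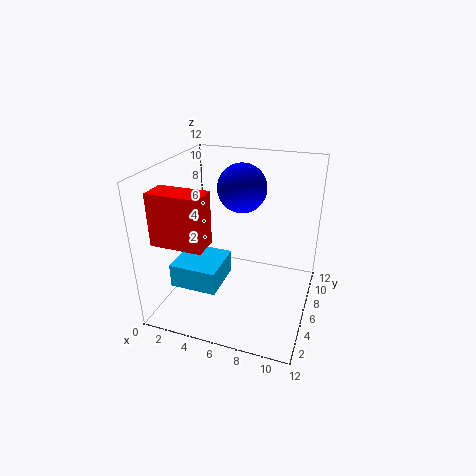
pos_x_1 = 6, pos_y_1 = 7, radius_1 = 2, pos_x_2 = 1, pos_y_2 = 3, pos_z_2 = 2, width_2 = 4, height_2 = 2, pos_x_3 = 1, pos_y_3 = 1, pos_z_3 = 7, depth_3 = 2, height_3 = 4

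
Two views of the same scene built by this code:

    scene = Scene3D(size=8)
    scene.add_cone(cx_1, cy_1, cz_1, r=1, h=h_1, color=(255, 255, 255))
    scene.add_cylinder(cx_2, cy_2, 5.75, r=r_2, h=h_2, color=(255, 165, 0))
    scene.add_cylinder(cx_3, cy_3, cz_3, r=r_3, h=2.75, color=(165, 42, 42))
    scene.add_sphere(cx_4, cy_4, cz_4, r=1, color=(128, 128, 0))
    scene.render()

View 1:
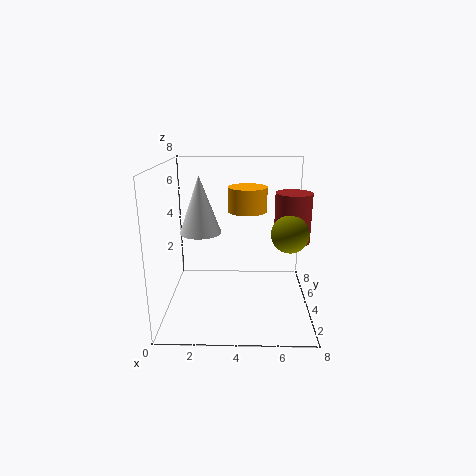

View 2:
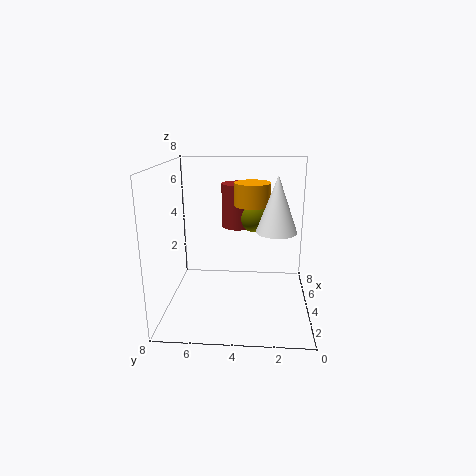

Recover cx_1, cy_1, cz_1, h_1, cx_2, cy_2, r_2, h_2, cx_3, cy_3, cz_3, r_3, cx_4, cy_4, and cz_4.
cx_1 = 2.25
cy_1 = 2
cz_1 = 5
h_1 = 2.75
cx_2 = 4.5
cy_2 = 3.25
r_2 = 1
h_2 = 1.25
cx_3 = 7
cy_3 = 4.25
cz_3 = 3.75
r_3 = 1
cx_4 = 6.75
cy_4 = 3.25
cz_4 = 4.5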